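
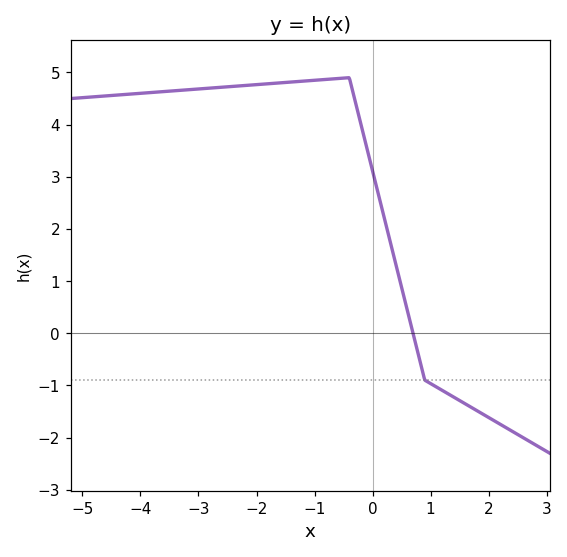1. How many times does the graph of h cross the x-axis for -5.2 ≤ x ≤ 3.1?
1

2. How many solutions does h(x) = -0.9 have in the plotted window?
1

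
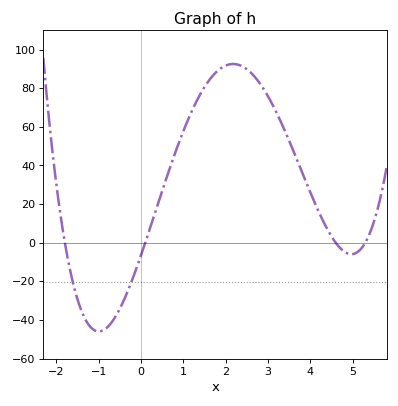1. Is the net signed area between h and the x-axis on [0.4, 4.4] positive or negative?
positive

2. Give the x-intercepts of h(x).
-1.8, 0.1, 4.6, 5.3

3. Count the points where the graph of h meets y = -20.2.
2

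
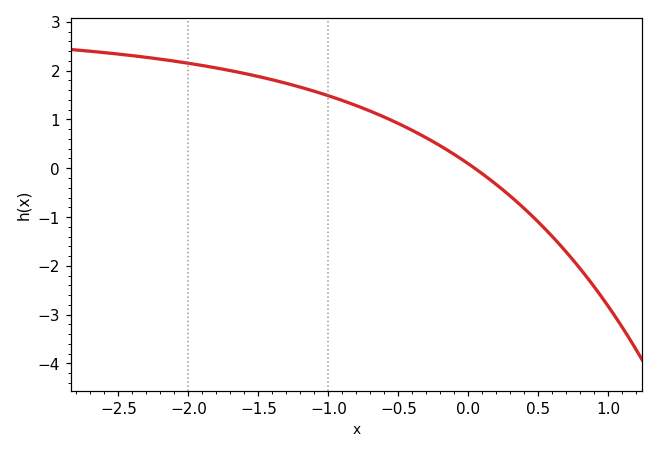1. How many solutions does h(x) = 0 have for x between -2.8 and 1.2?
1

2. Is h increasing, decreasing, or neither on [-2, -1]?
decreasing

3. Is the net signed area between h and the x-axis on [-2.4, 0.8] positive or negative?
positive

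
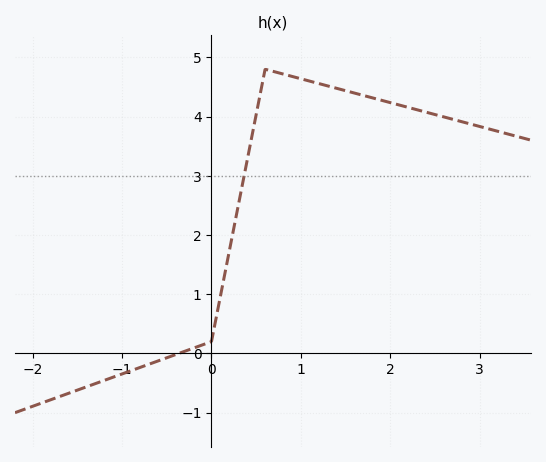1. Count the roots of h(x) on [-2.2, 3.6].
1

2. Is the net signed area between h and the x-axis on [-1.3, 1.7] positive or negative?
positive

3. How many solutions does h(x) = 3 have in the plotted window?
1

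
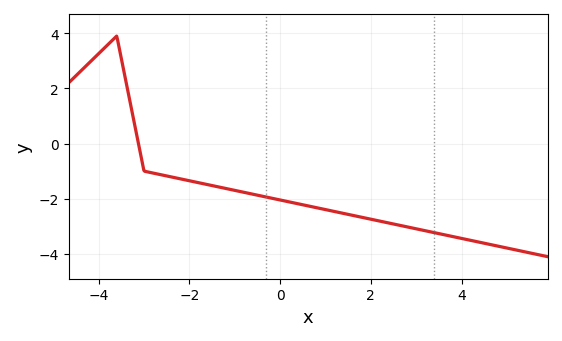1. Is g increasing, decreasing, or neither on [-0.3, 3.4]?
decreasing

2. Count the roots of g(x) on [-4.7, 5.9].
1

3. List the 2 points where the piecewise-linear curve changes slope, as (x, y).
(-3.6, 3.9); (-3, -1)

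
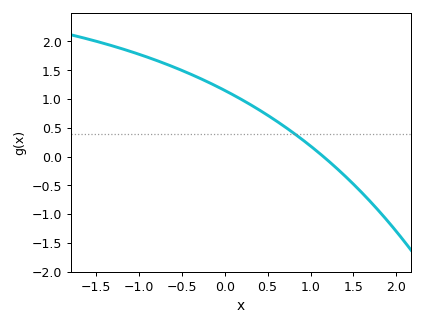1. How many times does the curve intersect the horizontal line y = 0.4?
1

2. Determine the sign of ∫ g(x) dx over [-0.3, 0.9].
positive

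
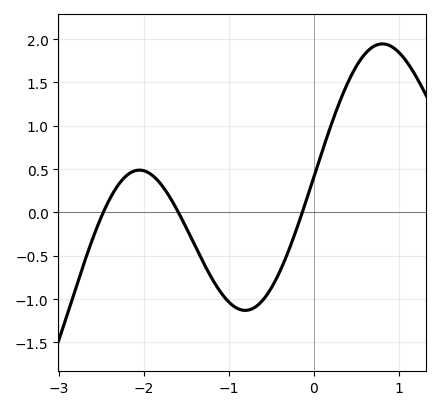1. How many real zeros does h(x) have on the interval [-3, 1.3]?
3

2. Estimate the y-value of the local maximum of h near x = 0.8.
1.95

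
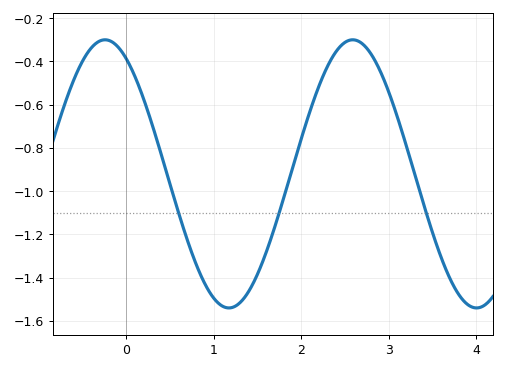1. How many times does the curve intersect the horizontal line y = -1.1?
3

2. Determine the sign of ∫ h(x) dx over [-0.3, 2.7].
negative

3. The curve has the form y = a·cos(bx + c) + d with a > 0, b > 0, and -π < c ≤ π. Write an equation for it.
y = 0.62cos(2.2x + 0.54) - 0.92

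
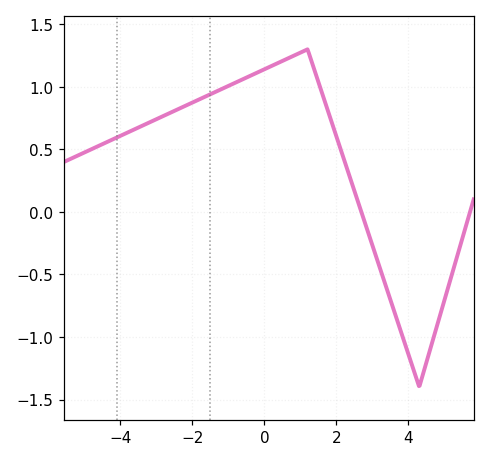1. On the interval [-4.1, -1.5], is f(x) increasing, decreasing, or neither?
increasing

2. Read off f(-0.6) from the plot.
1.06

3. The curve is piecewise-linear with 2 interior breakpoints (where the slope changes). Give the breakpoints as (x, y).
(1.2, 1.3); (4.3, -1.4)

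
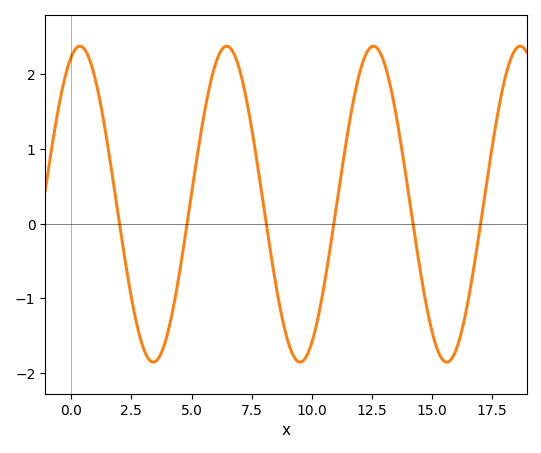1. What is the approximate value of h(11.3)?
0.8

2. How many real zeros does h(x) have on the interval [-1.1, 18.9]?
6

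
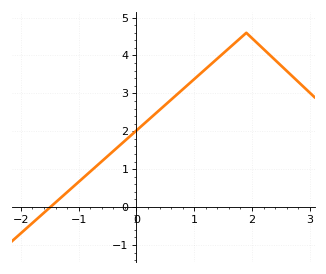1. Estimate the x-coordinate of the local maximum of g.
1.9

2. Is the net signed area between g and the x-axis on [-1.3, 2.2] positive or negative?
positive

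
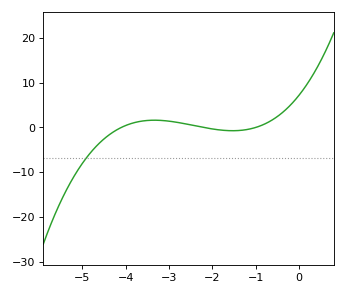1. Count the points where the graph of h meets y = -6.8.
1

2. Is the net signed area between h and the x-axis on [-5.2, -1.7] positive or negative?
negative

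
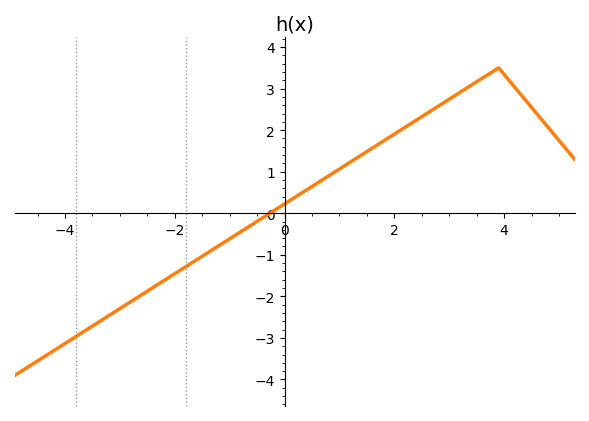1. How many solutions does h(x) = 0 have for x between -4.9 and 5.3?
1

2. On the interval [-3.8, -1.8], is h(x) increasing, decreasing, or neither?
increasing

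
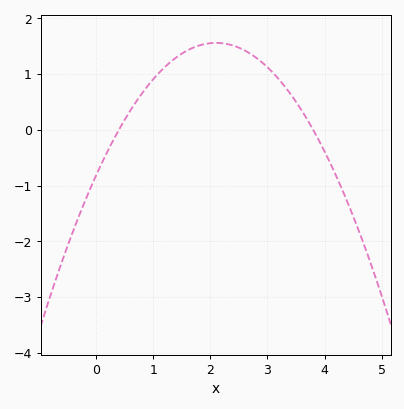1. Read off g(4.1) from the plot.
-0.6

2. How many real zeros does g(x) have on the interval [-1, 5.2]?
2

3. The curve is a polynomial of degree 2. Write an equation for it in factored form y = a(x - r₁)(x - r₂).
y = -0.54(x - 0.4)(x - 3.8)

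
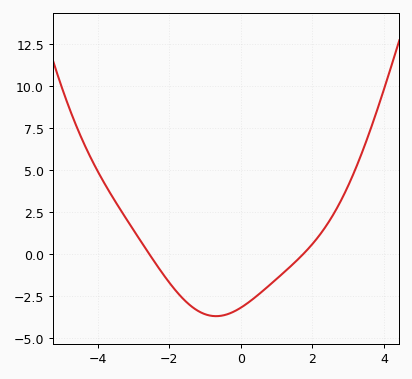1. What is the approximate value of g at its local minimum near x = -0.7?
-3.72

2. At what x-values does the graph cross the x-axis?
-2.57, 1.75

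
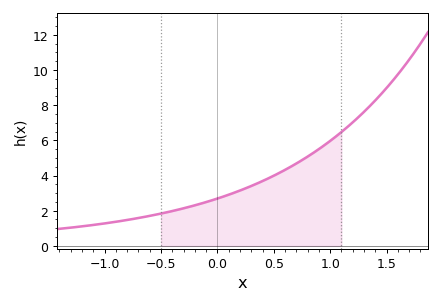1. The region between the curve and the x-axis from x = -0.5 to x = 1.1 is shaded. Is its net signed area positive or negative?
positive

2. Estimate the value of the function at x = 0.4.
3.68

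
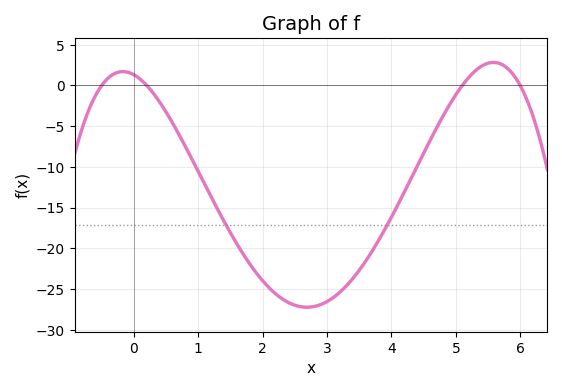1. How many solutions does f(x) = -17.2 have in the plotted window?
2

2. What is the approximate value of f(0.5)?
-3.5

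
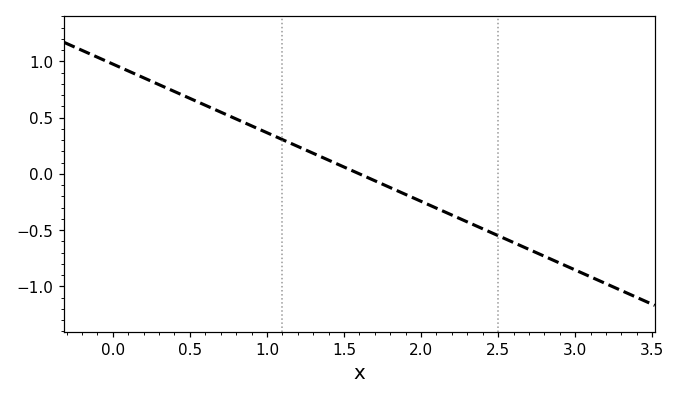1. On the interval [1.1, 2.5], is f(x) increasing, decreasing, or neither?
decreasing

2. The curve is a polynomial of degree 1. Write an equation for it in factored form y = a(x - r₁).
y = -0.61(x - 1.6)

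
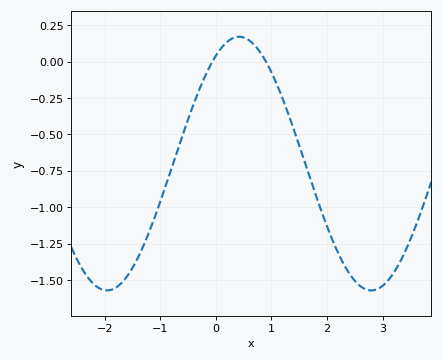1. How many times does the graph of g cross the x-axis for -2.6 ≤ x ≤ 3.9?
2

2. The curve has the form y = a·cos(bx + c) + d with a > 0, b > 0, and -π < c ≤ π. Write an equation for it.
y = 0.87cos(1.32x - 0.552) - 0.7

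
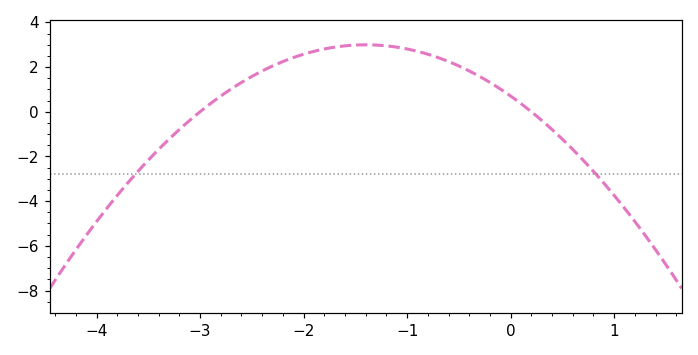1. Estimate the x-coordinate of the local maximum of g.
-1.4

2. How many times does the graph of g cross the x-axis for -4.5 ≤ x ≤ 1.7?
2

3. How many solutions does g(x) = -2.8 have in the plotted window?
2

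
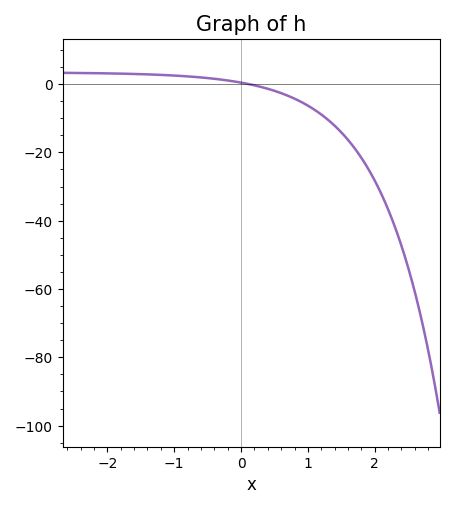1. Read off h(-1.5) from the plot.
2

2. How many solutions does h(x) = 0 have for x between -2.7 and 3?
1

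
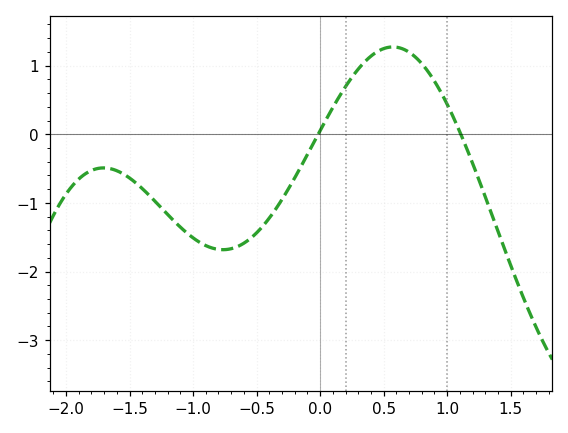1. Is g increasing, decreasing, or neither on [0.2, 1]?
neither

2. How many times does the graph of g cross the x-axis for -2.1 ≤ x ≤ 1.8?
2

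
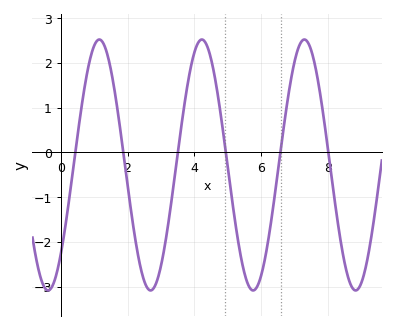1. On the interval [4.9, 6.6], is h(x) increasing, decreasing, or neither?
neither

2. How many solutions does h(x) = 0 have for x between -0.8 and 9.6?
6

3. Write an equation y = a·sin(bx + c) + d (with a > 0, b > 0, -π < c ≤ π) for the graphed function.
y = 2.8sin(2.05x - 0.8) - 0.28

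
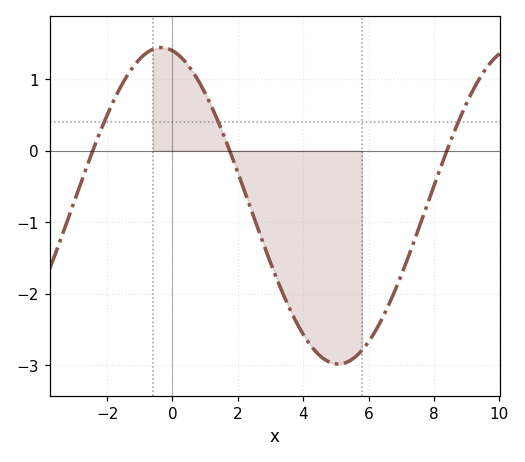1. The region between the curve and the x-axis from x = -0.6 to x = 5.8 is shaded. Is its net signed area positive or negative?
negative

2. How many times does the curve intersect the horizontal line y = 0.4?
3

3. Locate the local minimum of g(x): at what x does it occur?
5.07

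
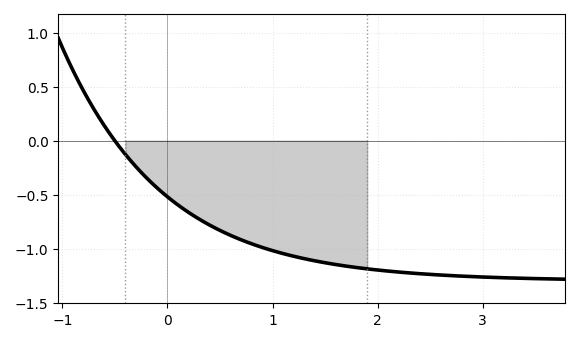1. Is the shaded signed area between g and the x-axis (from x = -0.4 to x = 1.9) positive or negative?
negative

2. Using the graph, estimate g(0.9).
-0.989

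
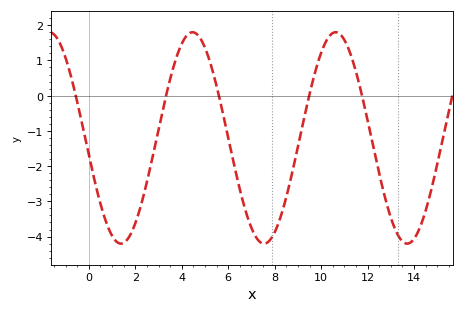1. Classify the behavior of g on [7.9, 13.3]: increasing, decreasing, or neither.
neither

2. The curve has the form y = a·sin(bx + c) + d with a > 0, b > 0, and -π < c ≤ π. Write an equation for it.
y = 3sin(1.02x - 2.98) - 1.2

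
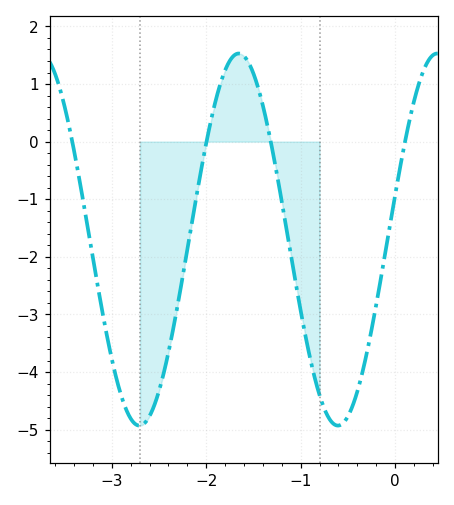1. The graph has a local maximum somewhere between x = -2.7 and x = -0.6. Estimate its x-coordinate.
-1.66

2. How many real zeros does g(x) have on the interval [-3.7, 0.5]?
4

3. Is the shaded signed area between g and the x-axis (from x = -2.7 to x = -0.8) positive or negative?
negative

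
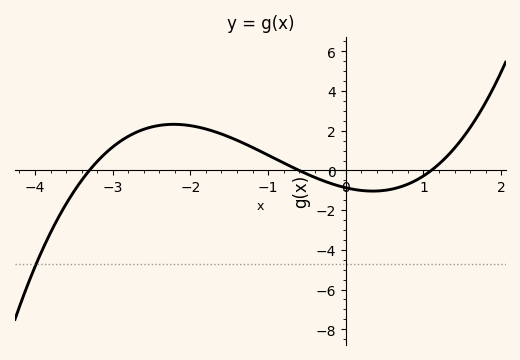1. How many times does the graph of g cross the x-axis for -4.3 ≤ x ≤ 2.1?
3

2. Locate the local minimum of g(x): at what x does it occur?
0.349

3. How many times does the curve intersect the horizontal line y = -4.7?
1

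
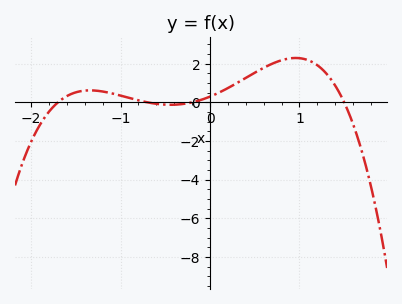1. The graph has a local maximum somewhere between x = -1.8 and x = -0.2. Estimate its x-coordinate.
-1.34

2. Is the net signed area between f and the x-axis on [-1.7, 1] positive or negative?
positive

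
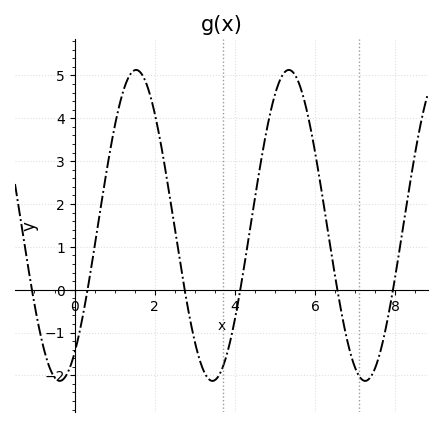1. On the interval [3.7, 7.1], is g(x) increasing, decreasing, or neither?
neither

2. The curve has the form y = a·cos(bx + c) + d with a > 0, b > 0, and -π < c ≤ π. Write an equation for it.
y = 3.63cos(1.6x - 2.5) + 1.5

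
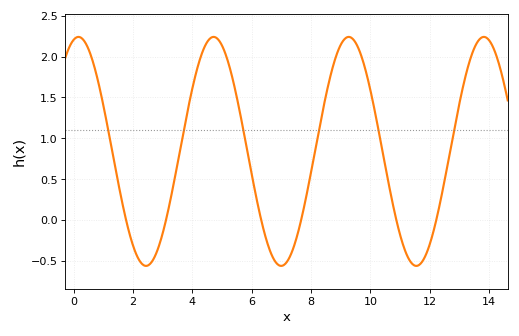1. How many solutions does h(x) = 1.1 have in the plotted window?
6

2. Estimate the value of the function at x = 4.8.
2.25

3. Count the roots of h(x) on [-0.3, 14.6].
6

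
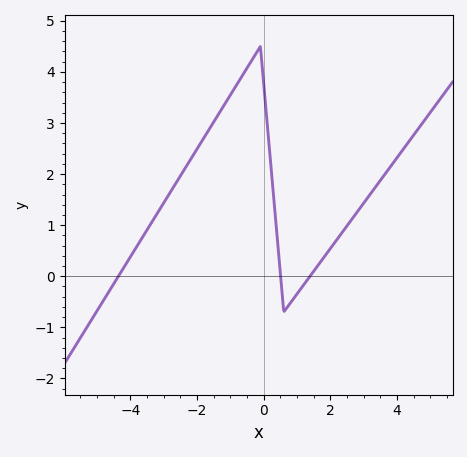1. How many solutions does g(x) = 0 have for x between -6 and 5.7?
3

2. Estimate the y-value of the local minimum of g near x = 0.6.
-0.697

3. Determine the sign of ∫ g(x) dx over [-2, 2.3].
positive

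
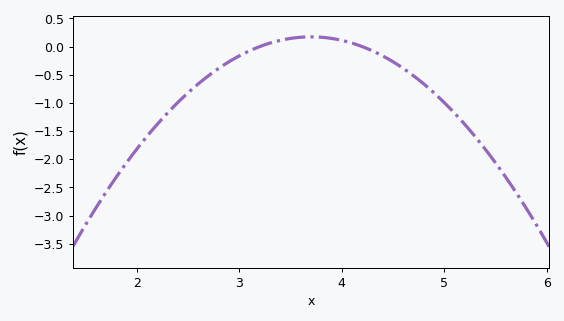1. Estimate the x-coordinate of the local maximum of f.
3.7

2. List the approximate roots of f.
3.2, 4.2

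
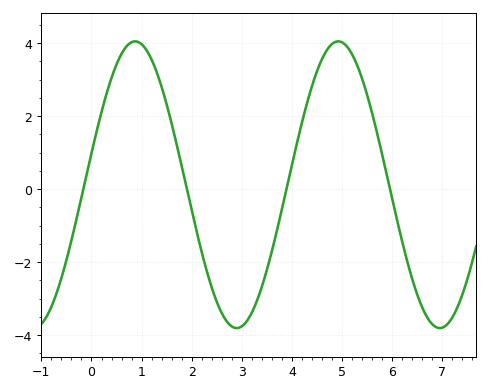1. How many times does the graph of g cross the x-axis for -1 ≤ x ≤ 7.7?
4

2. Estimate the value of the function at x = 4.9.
4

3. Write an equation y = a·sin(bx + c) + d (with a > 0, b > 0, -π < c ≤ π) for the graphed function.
y = 3.93sin(1.6x + 0.22) + 0.12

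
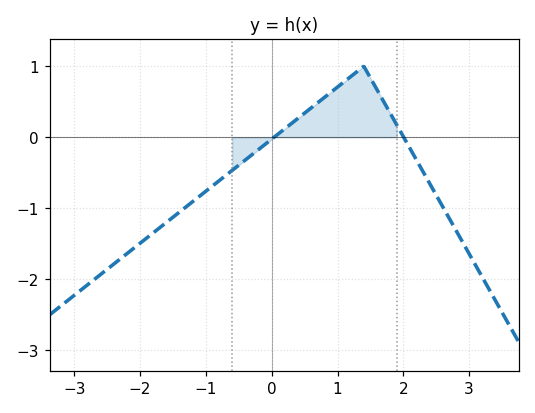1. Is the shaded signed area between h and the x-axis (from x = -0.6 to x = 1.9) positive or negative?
positive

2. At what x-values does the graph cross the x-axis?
0, 2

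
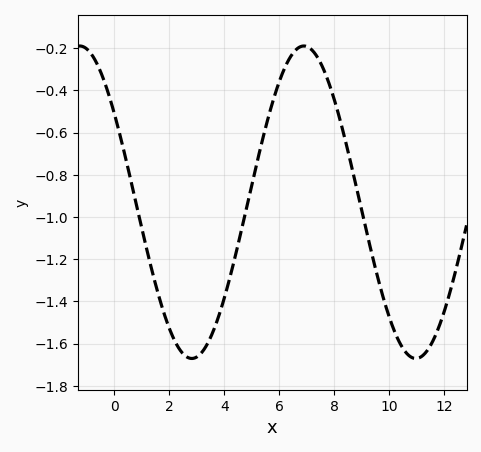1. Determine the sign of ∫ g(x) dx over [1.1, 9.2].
negative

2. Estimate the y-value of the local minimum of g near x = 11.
-1.66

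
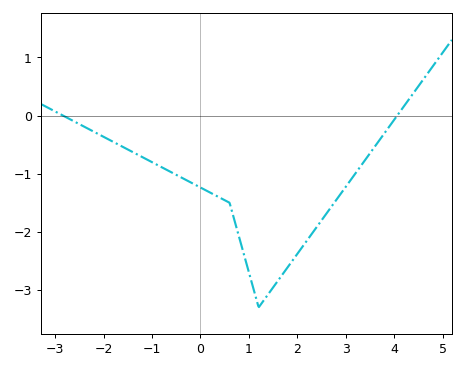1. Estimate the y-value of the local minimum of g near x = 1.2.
-3.3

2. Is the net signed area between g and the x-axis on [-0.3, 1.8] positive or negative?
negative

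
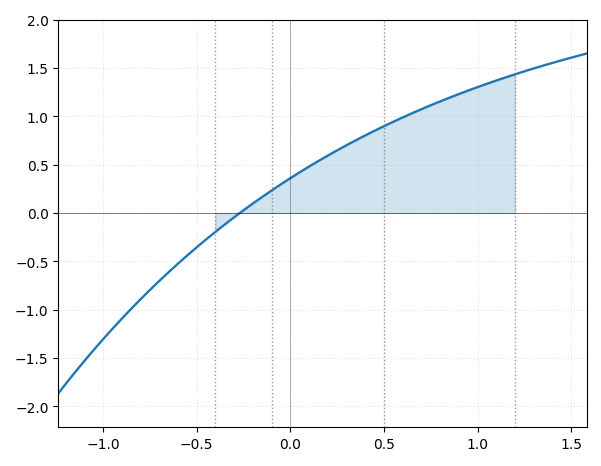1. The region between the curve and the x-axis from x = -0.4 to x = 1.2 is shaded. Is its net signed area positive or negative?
positive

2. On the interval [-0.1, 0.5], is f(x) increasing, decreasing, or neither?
increasing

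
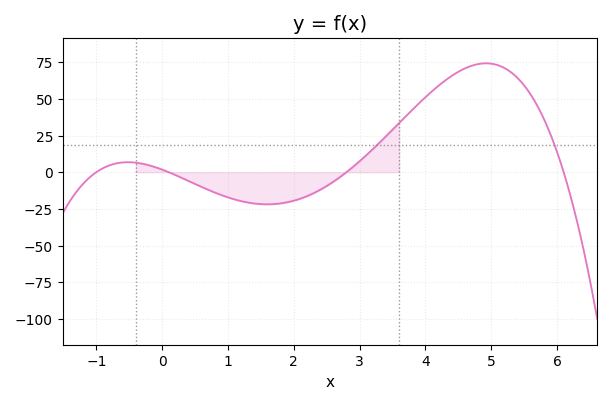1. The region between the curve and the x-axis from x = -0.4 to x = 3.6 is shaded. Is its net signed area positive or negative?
negative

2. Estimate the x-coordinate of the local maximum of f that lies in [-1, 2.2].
-0.516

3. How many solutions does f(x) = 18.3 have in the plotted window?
2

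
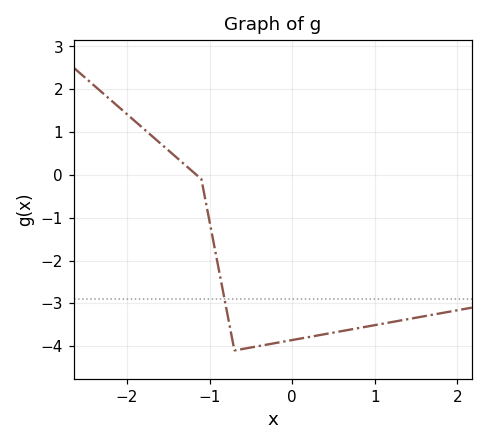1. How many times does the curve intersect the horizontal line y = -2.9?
1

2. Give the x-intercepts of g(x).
-1.2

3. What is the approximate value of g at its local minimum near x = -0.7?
-4.1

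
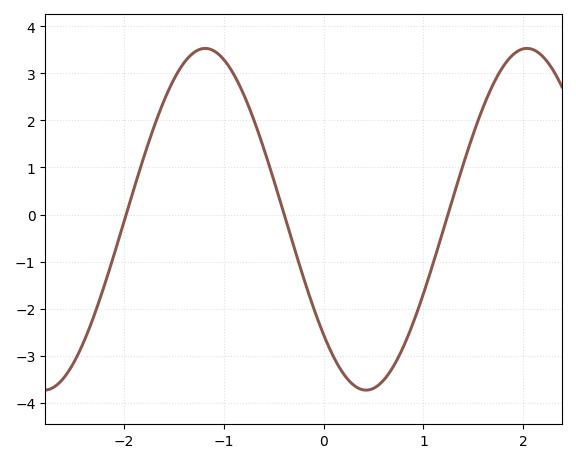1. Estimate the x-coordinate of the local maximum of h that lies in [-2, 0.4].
-1.2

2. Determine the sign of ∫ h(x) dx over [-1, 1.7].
negative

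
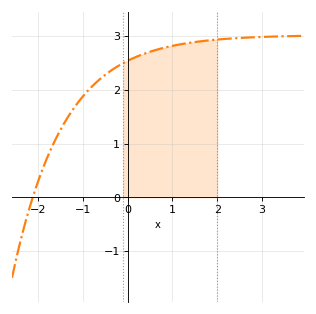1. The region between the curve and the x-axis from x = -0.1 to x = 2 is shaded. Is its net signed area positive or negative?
positive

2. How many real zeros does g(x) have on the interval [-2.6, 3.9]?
1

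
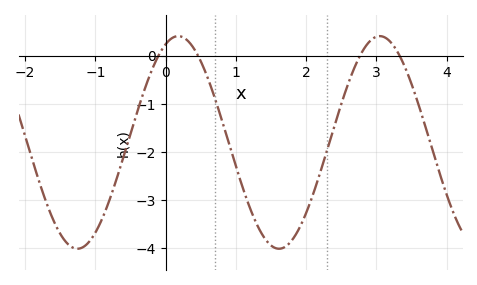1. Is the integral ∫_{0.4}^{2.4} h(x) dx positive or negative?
negative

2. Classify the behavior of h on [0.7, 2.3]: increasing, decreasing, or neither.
neither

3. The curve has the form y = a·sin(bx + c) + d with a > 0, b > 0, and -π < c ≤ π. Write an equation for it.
y = 2.21sin(2.2x + 1.2) - 1.8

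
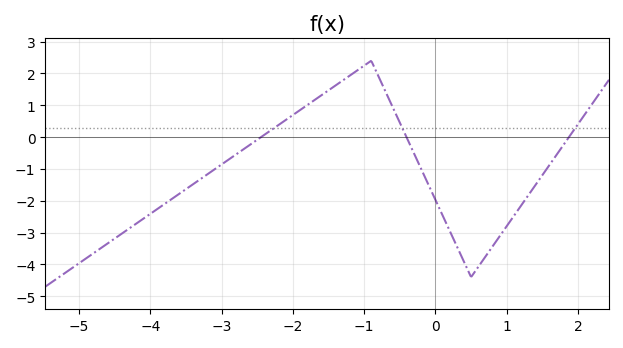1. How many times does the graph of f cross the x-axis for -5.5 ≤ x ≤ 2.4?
3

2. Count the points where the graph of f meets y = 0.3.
3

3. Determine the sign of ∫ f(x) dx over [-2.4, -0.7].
positive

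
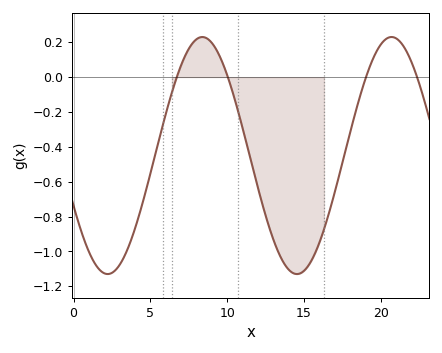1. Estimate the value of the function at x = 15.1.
-1.1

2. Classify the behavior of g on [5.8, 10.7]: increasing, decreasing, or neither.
neither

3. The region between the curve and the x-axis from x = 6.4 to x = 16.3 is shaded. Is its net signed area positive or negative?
negative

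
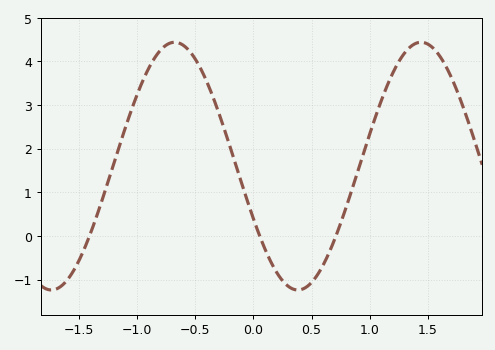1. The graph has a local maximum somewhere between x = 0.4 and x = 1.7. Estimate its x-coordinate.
1.44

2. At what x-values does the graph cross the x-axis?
-1.41, 0.053, 0.711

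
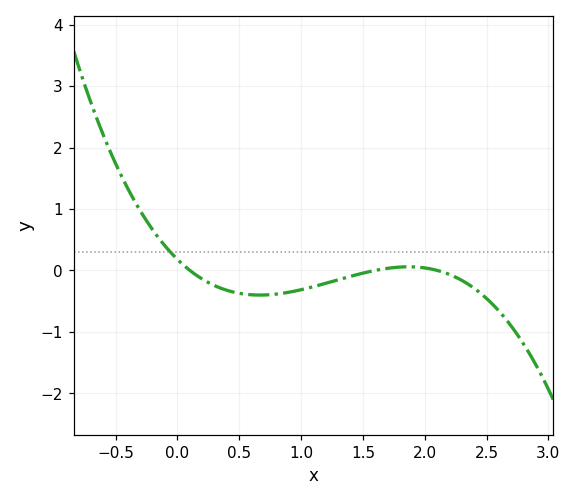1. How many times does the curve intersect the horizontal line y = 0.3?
1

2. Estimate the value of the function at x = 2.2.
-0.1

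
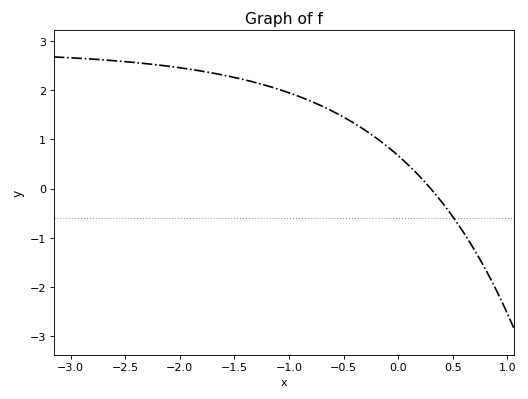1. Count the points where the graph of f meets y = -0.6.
1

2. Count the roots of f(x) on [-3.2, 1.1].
1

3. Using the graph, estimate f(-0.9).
1.86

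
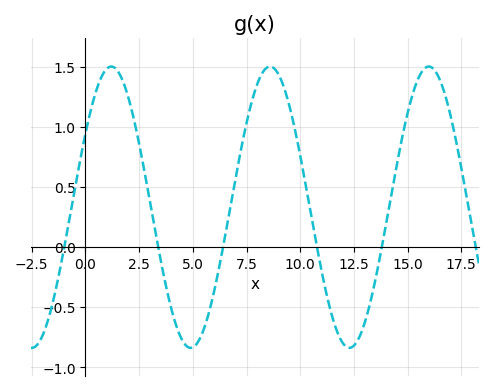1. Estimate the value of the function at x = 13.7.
-0.096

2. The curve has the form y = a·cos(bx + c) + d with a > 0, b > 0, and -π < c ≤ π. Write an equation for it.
y = 1.17cos(0.85x - 1.02) + 0.33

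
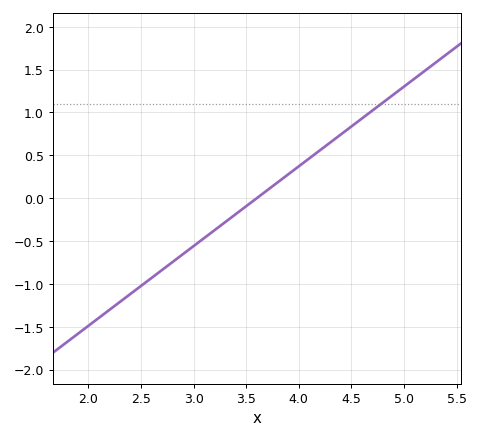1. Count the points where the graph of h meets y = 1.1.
1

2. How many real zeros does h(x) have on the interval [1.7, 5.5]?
1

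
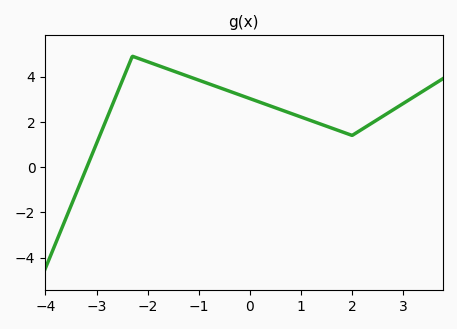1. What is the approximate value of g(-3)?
1.04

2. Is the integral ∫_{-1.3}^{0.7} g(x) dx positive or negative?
positive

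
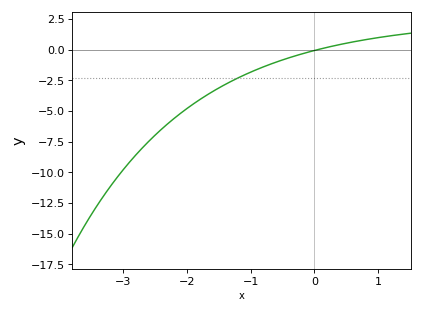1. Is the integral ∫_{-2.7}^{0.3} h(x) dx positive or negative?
negative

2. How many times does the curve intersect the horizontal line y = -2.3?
1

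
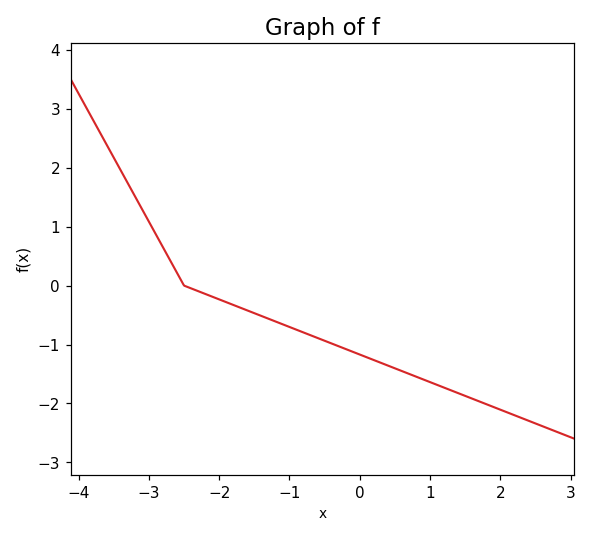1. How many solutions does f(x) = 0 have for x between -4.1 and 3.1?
1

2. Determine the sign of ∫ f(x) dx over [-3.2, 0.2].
negative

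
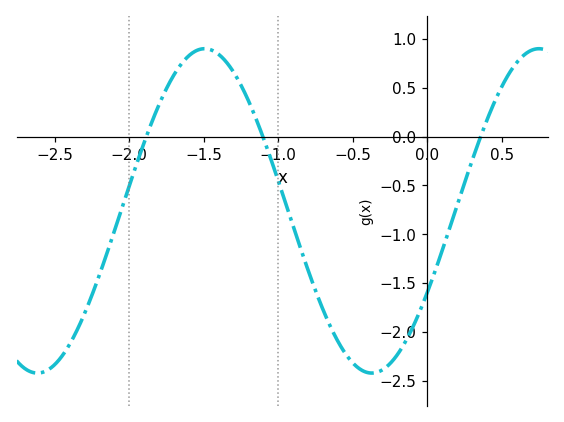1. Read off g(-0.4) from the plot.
-2.41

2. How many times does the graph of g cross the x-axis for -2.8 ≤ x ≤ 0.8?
3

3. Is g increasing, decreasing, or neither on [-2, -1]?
neither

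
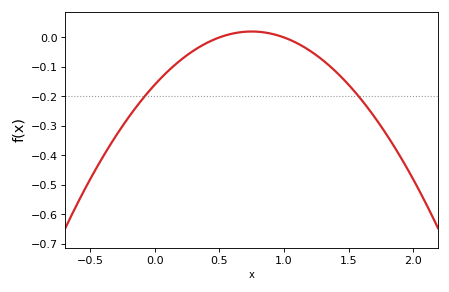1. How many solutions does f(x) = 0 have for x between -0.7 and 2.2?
2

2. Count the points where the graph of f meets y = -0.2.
2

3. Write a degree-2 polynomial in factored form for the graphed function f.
y = -0.32(x - 0.5)(x - 1)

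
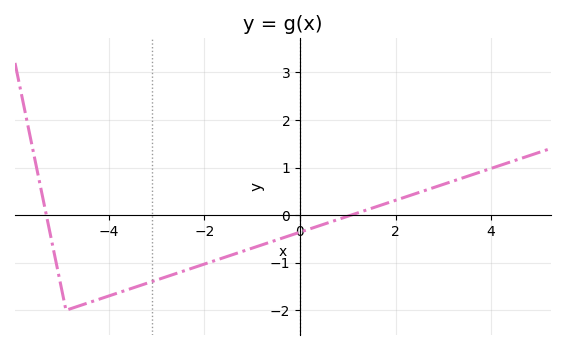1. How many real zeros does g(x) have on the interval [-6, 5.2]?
2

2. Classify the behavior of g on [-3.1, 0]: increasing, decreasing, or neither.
increasing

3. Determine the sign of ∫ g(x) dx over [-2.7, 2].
negative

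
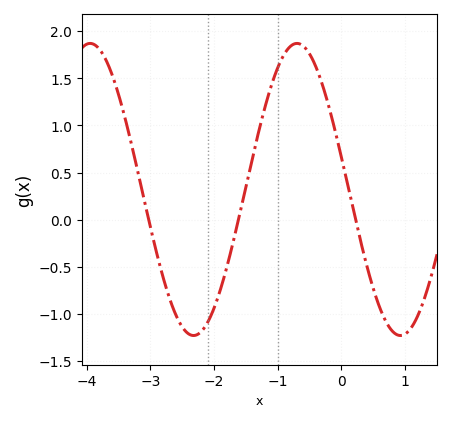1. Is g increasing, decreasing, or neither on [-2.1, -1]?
increasing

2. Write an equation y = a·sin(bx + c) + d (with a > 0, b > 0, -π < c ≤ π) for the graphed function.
y = 1.55sin(1.93x + 2.91) + 0.32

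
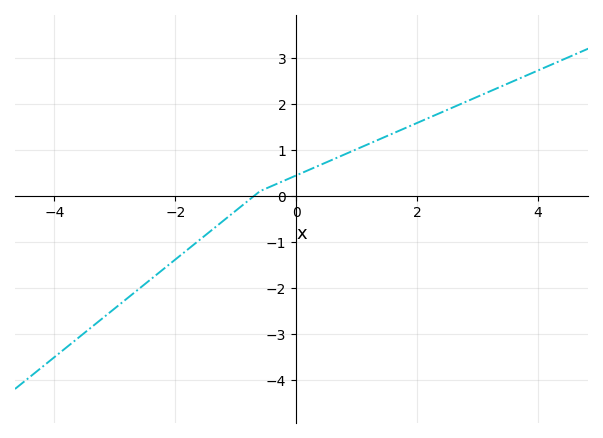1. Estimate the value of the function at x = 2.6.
1.9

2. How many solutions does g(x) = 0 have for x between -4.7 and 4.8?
1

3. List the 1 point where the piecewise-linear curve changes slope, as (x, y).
(-0.6, 0.1)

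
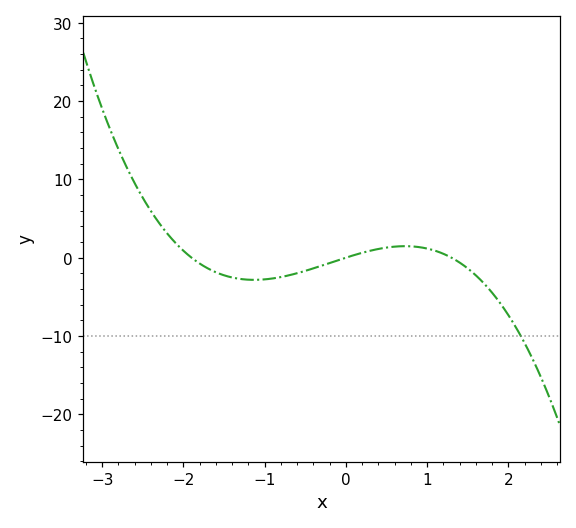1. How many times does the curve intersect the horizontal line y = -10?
1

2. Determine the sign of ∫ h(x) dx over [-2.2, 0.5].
negative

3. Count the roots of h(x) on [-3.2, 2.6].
3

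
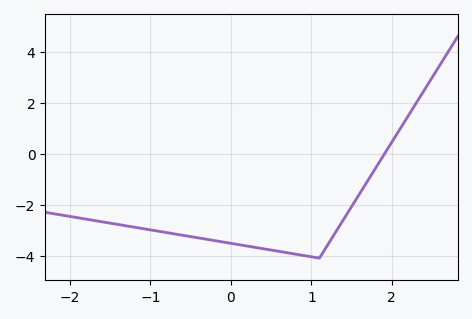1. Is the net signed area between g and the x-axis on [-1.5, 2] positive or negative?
negative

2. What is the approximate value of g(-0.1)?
-3.47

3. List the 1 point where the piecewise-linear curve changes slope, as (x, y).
(1.1, -4.1)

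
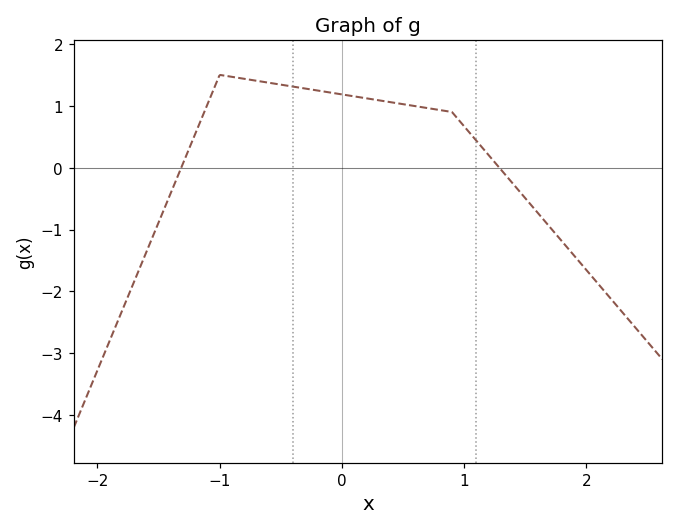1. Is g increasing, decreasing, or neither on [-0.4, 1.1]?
decreasing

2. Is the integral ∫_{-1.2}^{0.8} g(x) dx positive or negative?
positive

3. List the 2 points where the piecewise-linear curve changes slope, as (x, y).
(-1, 1.5); (0.9, 0.9)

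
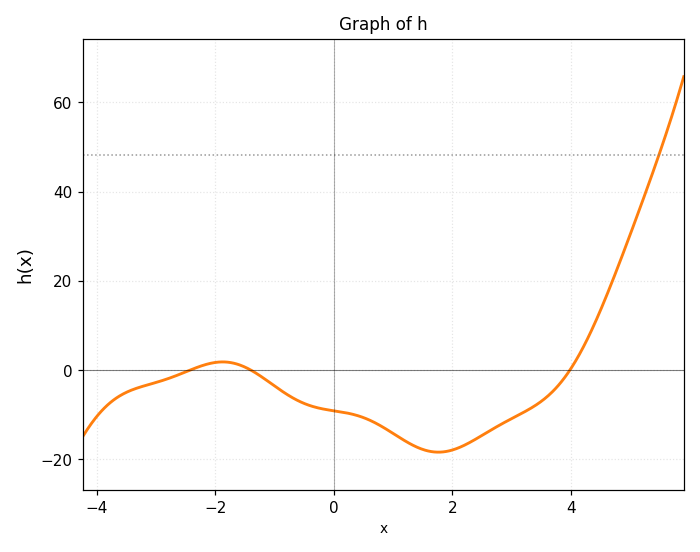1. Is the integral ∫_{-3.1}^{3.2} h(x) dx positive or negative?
negative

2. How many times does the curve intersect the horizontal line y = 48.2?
1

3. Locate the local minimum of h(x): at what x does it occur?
1.8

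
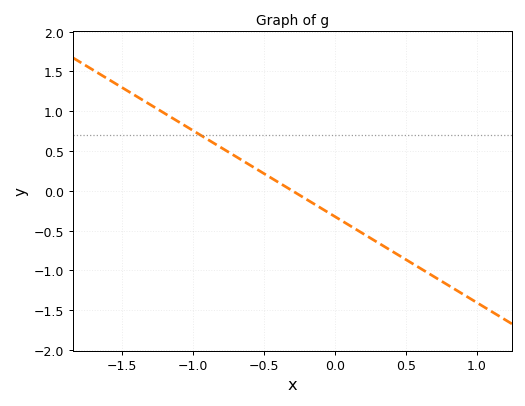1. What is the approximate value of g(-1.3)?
1.1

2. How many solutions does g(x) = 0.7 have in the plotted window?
1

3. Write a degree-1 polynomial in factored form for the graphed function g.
y = -1.08(x + 0.3)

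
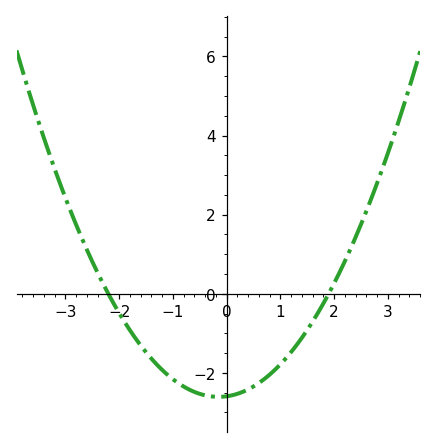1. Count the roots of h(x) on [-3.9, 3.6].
2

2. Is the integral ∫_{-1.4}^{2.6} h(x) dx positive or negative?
negative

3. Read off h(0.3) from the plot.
-2.48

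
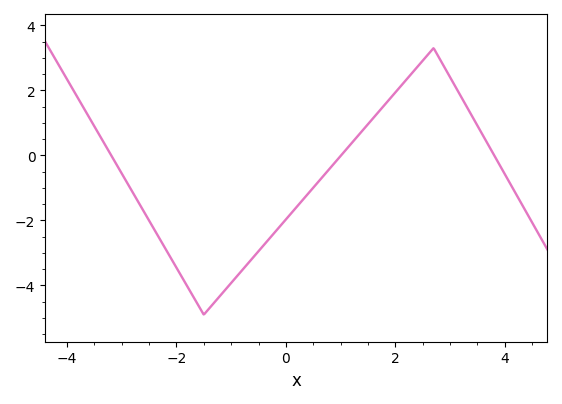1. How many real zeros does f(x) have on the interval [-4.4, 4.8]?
3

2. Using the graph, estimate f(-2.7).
-1.4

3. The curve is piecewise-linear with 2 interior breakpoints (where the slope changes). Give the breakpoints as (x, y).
(-1.5, -4.9); (2.7, 3.3)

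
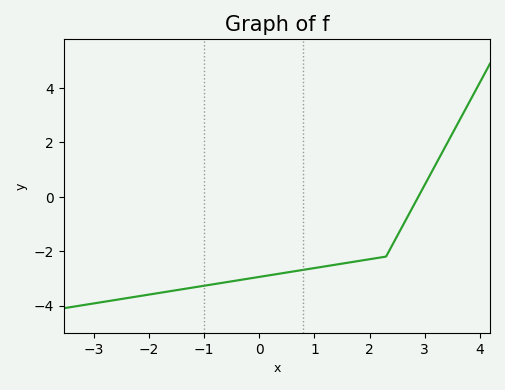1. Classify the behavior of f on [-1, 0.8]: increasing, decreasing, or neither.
increasing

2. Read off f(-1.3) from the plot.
-3.4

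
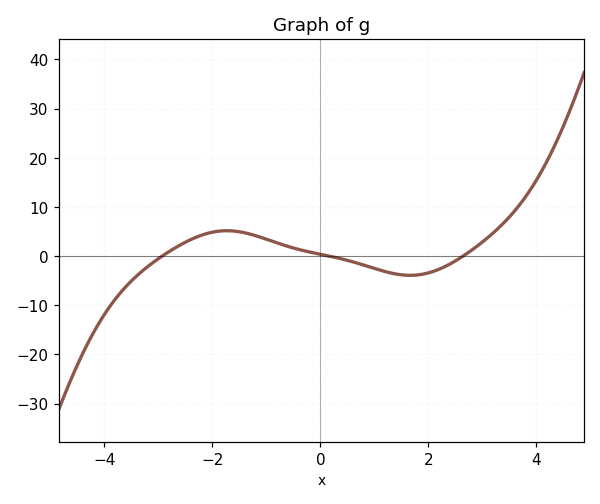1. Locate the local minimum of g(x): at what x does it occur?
1.6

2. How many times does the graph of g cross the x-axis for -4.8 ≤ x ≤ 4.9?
3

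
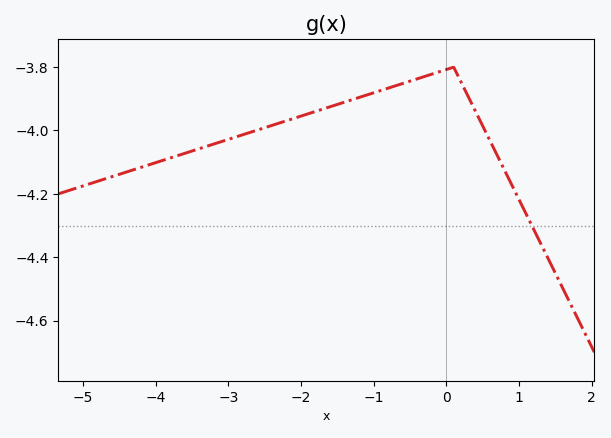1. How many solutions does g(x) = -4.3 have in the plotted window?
1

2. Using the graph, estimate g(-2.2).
-3.96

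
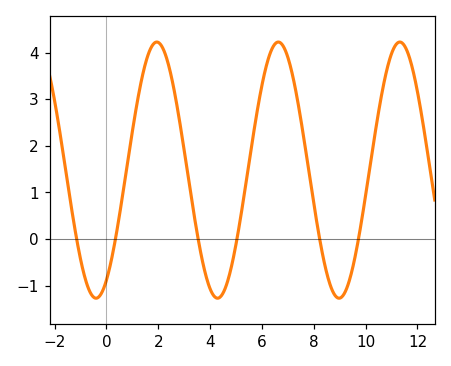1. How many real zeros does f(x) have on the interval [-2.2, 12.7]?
6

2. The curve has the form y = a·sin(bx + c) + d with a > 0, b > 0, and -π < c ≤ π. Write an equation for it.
y = 2.75sin(1.34x - 1.03) + 1.48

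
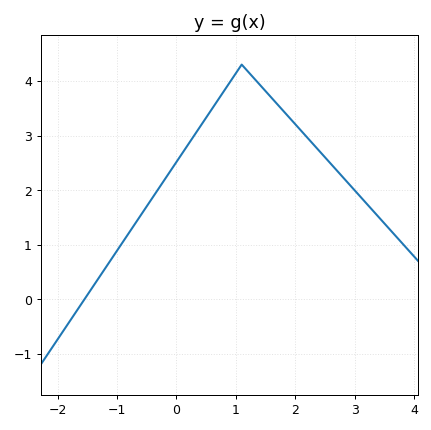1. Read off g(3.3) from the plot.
1.6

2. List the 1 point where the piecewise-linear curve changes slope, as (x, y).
(1.1, 4.3)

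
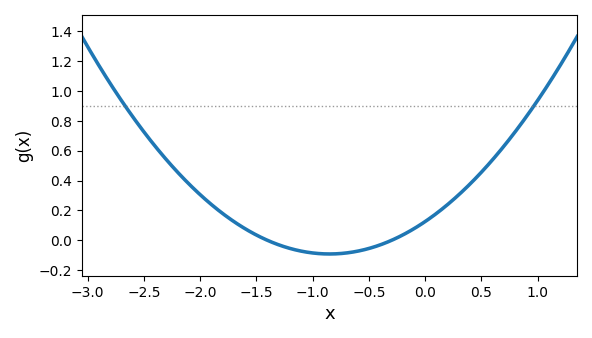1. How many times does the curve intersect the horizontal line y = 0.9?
2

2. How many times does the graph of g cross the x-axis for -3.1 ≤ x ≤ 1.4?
2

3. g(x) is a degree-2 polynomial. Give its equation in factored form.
y = 0.3(x + 1.4)(x + 0.3)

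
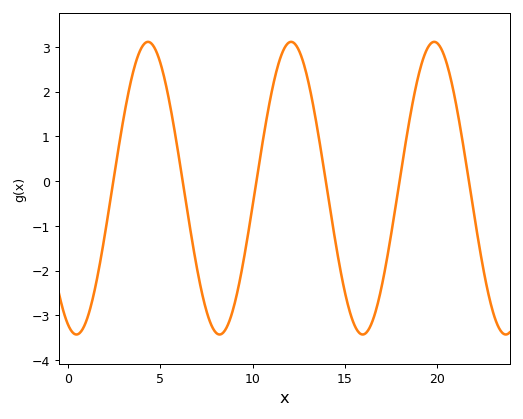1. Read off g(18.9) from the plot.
2.2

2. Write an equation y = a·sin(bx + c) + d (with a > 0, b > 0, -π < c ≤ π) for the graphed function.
y = 3.27sin(0.81x - 1.9) - 0.16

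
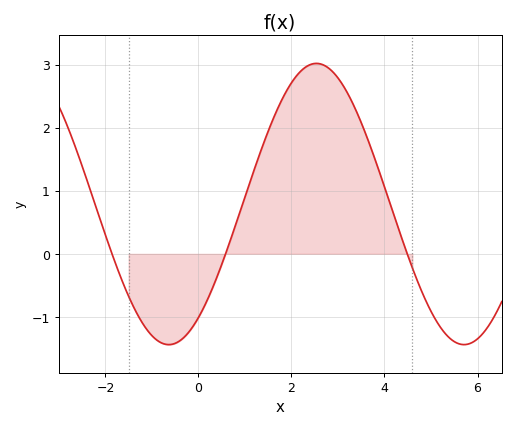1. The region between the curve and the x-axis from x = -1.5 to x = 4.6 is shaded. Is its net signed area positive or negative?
positive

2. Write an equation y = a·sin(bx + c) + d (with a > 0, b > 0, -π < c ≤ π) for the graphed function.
y = 2.23sin(0.99x - 0.94) + 0.79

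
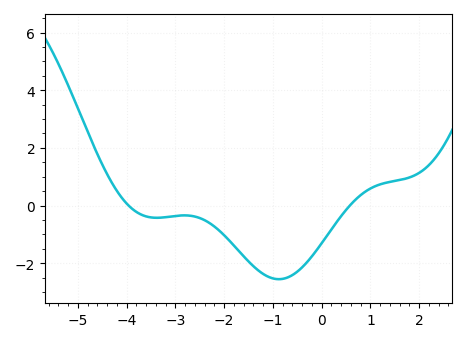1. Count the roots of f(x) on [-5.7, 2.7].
2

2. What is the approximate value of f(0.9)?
0.4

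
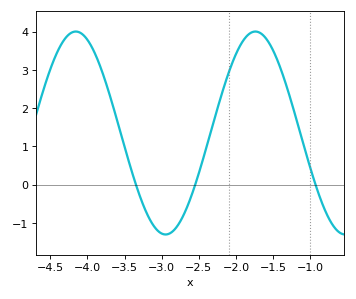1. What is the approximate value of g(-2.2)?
2.3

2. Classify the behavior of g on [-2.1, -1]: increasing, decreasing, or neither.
neither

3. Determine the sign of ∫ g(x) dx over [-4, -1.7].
positive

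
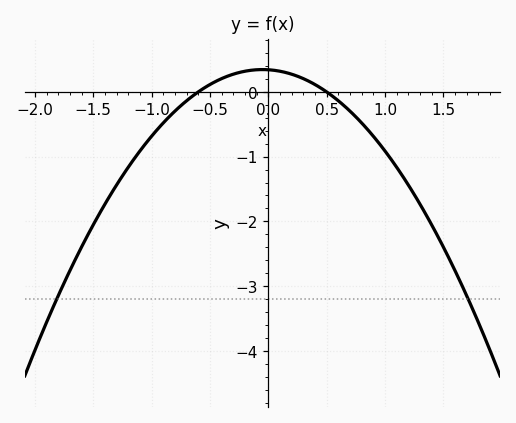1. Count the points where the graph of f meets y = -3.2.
2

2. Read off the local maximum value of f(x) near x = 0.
0.345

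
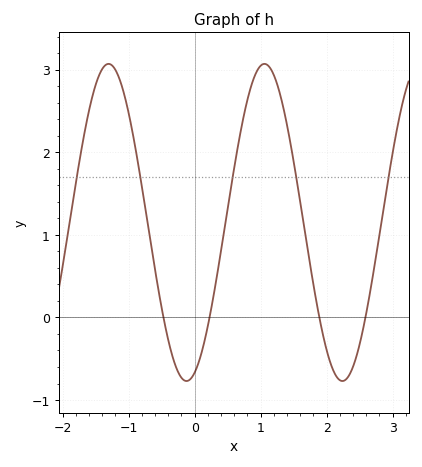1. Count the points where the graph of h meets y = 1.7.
5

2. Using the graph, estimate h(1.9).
-0.045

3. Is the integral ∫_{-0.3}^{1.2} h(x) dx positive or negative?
positive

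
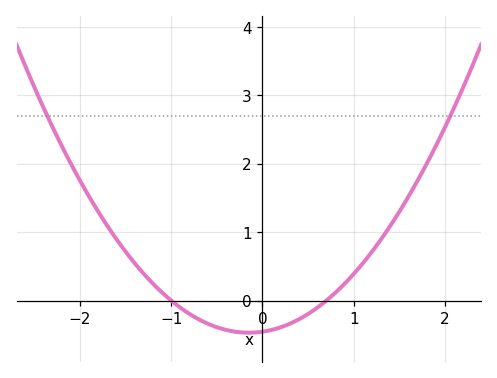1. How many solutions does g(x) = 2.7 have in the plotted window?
2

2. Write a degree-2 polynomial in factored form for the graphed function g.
y = 0.65(x + 1)(x - 0.7)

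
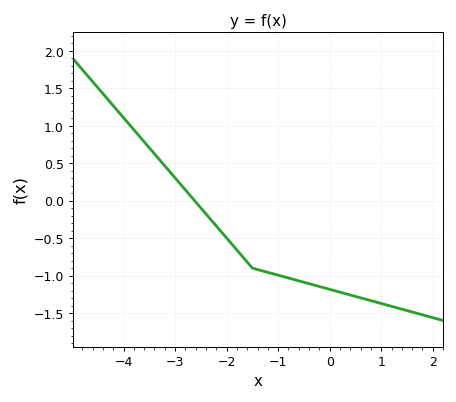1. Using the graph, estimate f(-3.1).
0.385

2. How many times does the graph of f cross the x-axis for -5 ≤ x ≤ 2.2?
1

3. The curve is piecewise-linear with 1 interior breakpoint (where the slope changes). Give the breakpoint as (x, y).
(-1.5, -0.9)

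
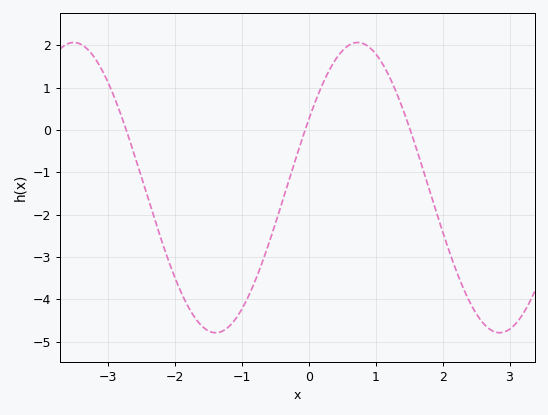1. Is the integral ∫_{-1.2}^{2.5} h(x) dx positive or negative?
negative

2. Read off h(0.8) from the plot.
2.1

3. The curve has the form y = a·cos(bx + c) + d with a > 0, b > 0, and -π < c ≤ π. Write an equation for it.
y = 3.43cos(1.5x - 1.1) - 1.36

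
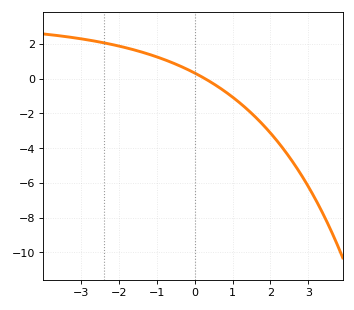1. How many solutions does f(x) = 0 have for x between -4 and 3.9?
1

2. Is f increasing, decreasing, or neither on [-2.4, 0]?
decreasing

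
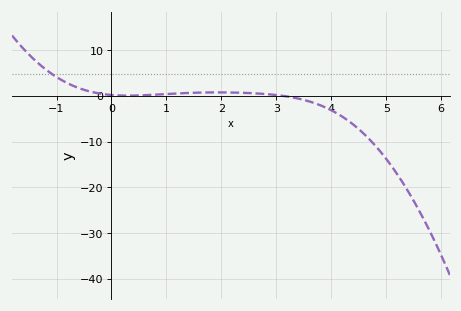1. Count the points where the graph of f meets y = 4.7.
1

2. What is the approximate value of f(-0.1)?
0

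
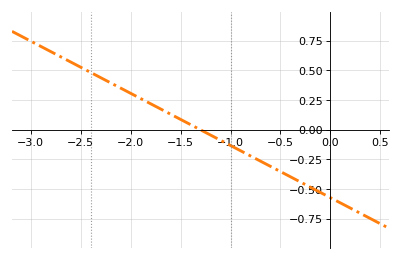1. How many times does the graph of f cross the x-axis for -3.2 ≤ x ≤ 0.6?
1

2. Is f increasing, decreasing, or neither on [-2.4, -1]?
decreasing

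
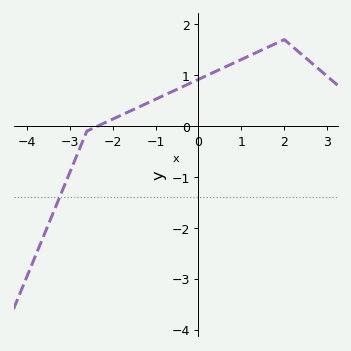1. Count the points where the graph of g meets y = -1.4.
1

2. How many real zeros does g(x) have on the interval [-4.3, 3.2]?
1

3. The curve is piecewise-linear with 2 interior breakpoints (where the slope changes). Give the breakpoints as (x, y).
(-2.6, -0.1); (2, 1.7)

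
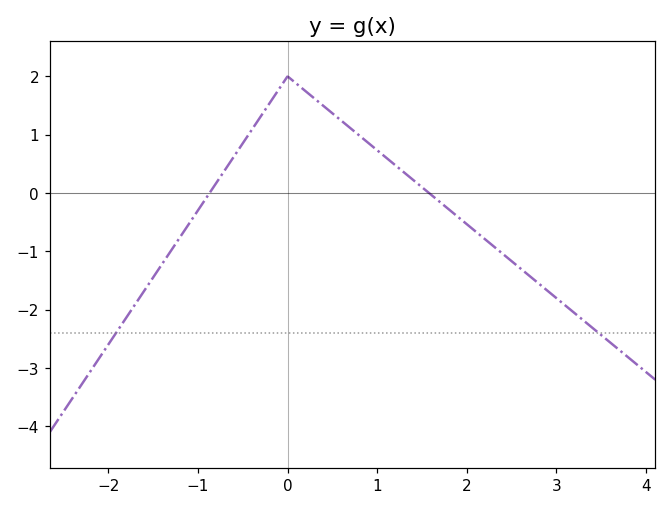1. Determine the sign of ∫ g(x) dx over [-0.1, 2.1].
positive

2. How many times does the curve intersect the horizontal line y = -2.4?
2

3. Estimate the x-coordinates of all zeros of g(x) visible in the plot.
-0.9, 1.6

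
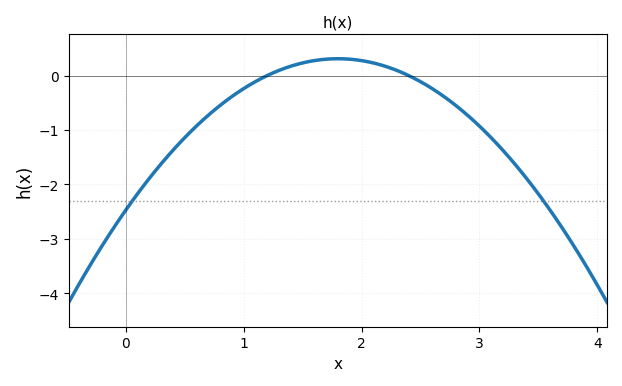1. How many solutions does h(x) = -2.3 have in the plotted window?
2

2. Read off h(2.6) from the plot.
-0.241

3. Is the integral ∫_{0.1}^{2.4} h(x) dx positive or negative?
negative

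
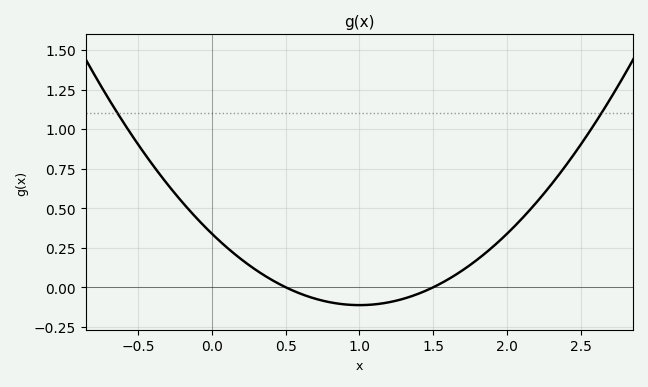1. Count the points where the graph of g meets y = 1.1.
2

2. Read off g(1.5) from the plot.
0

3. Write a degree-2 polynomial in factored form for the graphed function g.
y = 0.45(x - 0.5)(x - 1.5)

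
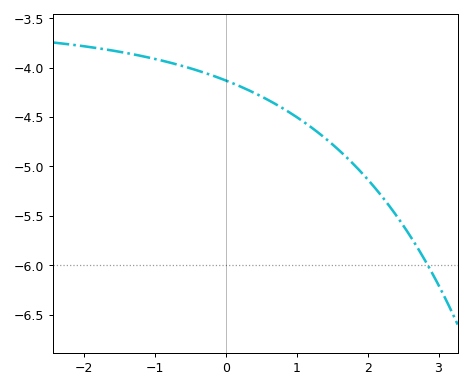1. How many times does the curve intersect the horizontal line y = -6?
1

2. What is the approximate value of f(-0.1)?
-4.1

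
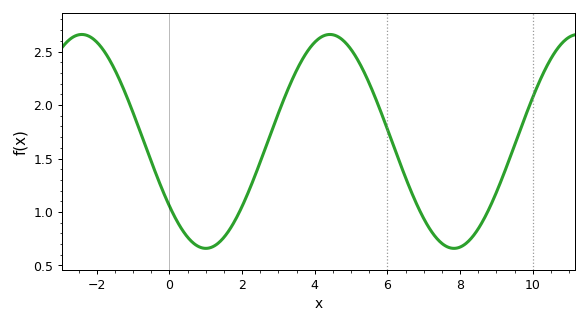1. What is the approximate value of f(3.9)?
2.55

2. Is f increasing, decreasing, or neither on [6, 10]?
neither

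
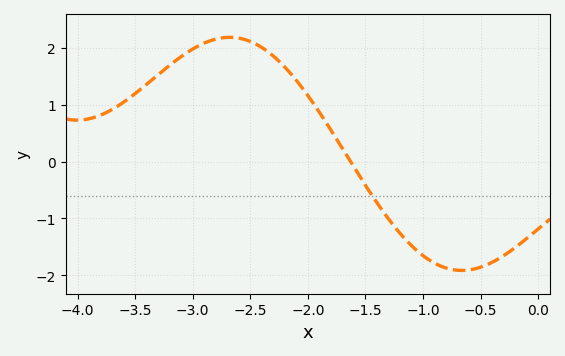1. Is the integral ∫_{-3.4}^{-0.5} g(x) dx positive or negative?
positive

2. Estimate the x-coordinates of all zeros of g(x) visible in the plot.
-1.6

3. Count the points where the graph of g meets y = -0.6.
1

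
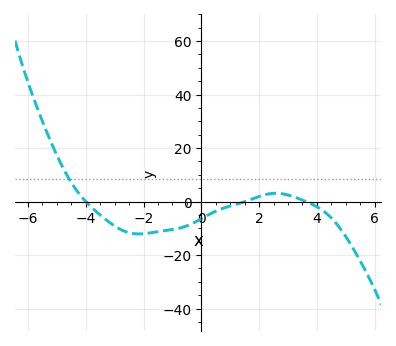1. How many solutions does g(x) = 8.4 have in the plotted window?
1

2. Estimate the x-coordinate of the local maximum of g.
2.57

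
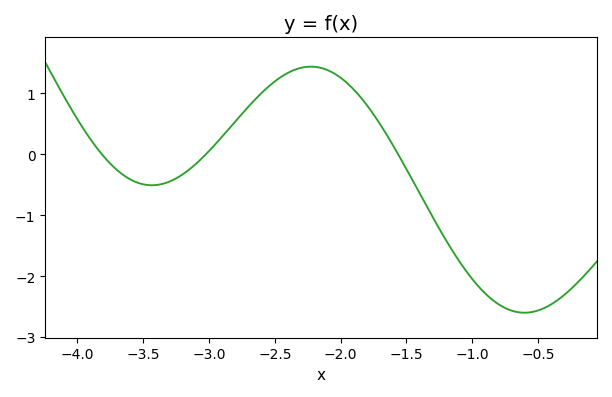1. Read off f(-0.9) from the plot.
-2.3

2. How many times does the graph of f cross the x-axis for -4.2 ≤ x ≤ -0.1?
3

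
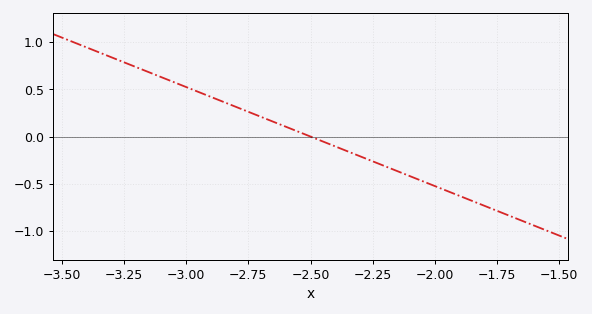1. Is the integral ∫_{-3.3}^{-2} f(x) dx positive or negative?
positive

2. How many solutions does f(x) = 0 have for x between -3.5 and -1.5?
1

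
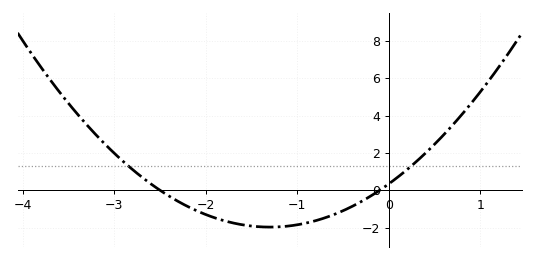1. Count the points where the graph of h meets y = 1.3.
2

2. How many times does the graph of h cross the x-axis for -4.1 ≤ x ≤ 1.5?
2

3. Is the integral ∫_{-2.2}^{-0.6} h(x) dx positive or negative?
negative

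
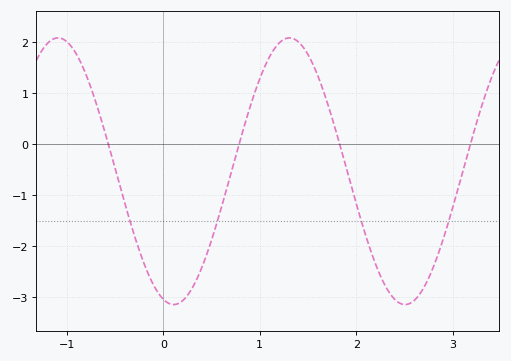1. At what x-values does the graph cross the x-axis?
-0.6, 0.8, 1.8, 3.2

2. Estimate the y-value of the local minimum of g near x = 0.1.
-3.1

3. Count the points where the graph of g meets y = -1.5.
4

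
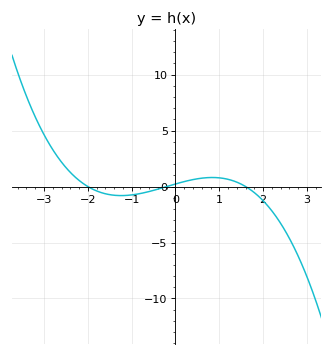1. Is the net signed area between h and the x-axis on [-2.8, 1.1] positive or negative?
positive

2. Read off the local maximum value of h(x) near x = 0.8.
0.808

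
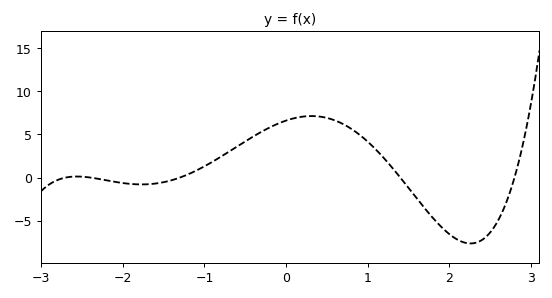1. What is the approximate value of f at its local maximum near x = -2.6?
0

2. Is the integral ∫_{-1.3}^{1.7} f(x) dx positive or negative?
positive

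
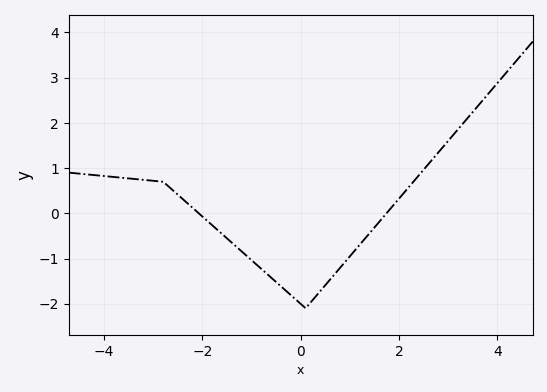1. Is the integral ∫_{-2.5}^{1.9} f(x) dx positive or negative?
negative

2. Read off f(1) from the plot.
-1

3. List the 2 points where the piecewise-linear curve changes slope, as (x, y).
(-2.8, 0.7); (0.1, -2.1)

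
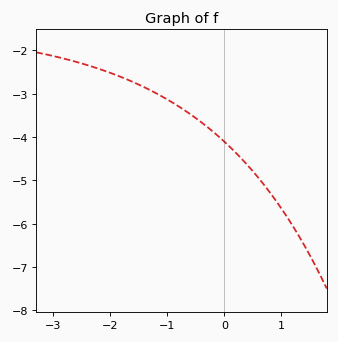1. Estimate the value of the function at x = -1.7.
-2.68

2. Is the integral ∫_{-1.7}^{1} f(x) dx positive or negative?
negative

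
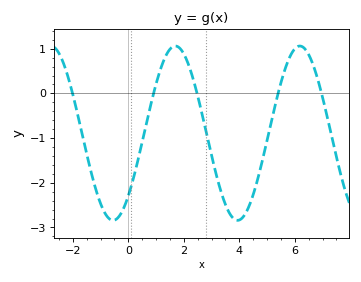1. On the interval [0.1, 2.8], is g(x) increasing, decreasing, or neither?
neither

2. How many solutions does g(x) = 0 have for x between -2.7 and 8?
5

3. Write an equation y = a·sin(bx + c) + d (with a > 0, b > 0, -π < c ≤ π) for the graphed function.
y = 1.95sin(1.4x - 0.802) - 0.89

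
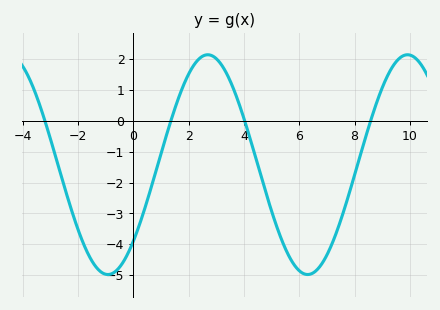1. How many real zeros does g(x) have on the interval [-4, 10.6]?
4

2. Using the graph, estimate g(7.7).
-2.66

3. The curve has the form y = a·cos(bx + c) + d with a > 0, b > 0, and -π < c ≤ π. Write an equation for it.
y = 3.56cos(0.87x - 2.34) - 1.42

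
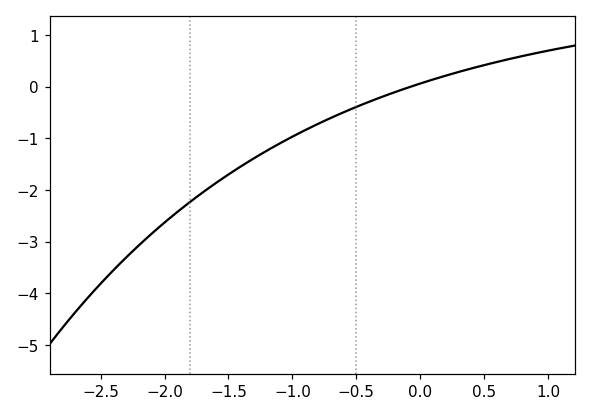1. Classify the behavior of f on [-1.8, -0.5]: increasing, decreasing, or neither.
increasing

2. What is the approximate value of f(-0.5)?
-0.4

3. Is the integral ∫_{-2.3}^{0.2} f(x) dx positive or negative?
negative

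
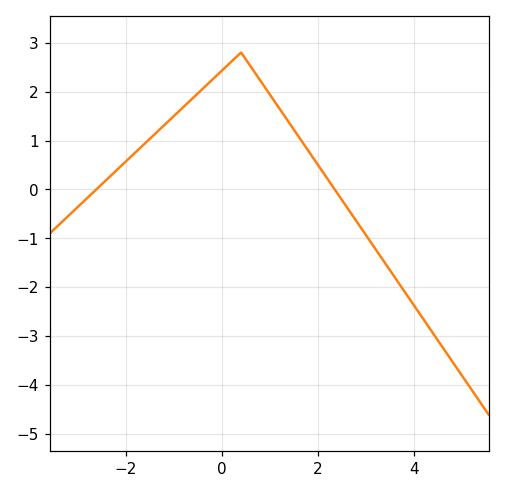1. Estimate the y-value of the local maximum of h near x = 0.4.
2.8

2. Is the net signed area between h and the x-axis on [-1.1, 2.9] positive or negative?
positive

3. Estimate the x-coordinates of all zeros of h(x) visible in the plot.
-2.62, 2.35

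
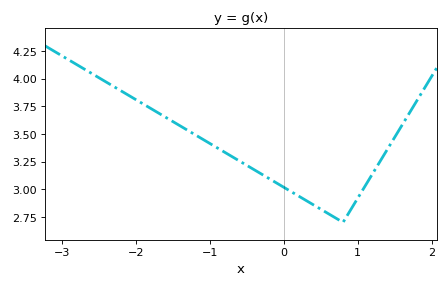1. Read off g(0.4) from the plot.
2.86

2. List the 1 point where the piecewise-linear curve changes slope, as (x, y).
(0.8, 2.7)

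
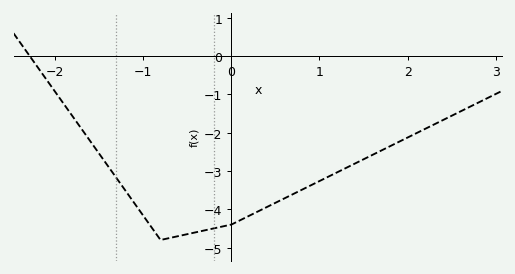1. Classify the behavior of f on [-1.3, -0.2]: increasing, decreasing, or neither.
neither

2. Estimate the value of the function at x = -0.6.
-4.7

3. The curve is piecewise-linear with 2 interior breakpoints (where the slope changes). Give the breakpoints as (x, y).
(-0.8, -4.8); (0, -4.4)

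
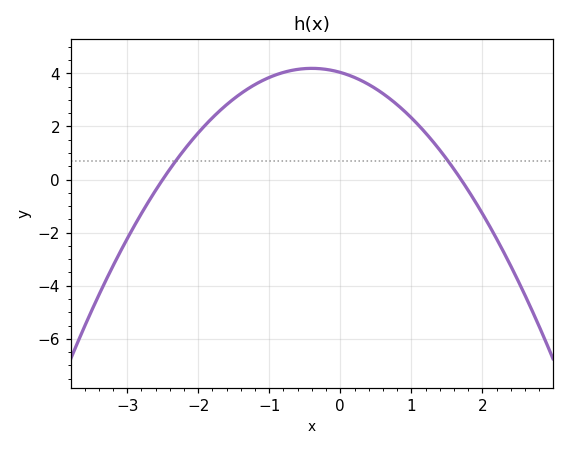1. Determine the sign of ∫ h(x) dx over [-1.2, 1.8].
positive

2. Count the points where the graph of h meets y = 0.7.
2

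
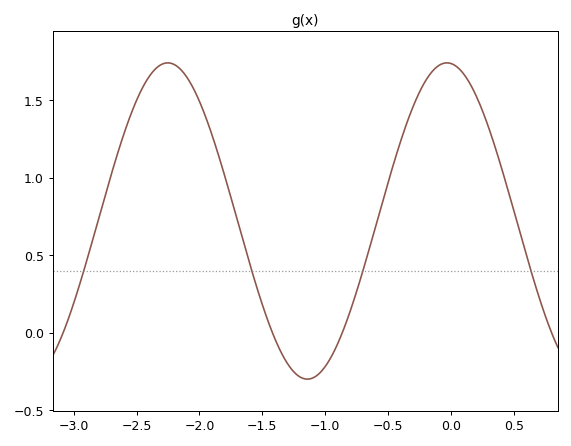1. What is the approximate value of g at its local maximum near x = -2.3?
1.75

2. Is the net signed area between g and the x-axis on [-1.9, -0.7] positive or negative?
positive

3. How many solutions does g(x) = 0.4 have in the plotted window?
4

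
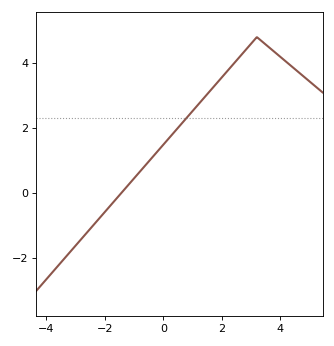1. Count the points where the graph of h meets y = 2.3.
1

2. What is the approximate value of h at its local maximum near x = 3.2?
4.8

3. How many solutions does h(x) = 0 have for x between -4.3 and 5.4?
1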